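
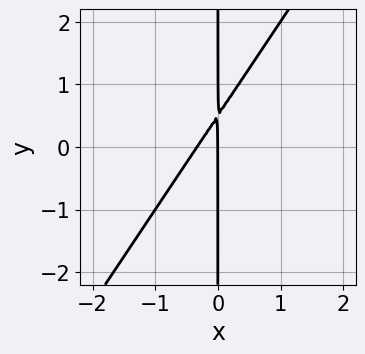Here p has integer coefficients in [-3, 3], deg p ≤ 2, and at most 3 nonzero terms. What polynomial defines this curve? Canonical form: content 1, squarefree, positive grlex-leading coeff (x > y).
3*x^2 - 2*x*y + x

First, degree: the shape is more complex than any degree-1 curve, so deg p = 2.
Then, from the visible intercepts: it meets the x-axis at x = 0 (among the integer gridlines); every point of the y-axis in the box is on the curve.
Finally, putting this together gives p.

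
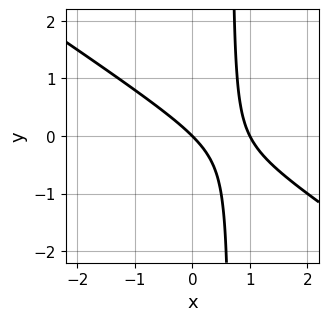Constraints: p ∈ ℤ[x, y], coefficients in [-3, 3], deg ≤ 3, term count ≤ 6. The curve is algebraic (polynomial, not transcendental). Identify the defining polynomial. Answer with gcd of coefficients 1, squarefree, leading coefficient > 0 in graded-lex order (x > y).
First, degree: the shape is more complex than any degree-1 curve, so deg p = 2.
Then, from the visible intercepts: the x-axis gridline crossings are at x ∈ {0, 1}; one y-axis crossing is at y = 0.
Finally, assembling these constraints gives the stated polynomial.

2*x^2 + 3*x*y - 2*x - 2*y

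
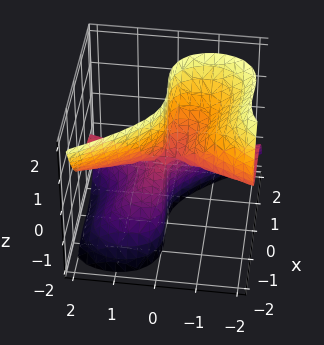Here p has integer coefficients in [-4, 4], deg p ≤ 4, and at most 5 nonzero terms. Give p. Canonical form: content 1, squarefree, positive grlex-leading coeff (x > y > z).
(a) The degree is 3 — the shape is more complex than any degree-2 surface.
(b) Observable constraints: it crosses the x-axis at the gridline x = 0; the visible y-axis segment lies entirely on the surface; every point of the z-axis in the box is on the surface.
(c) Fitting integer coefficients to these (and the overall shape) gives p.

2*x^3 - x^2*z + 2*y^2*z + 2*y*z^2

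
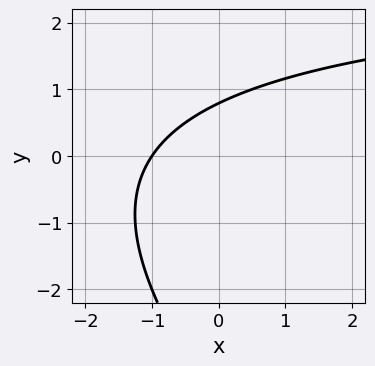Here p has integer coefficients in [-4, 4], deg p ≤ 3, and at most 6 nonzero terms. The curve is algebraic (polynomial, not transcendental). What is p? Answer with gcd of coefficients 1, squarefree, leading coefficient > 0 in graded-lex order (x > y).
(a) The degree is 2 — a generic line meets the curve in up to 2 points.
(b) Observable constraints: it meets the x-axis at x = -1 (among the integer gridlines).
(c) Matching integer coefficients to the picture gives p.

x*y + y^2 - 3*x + 3*y - 3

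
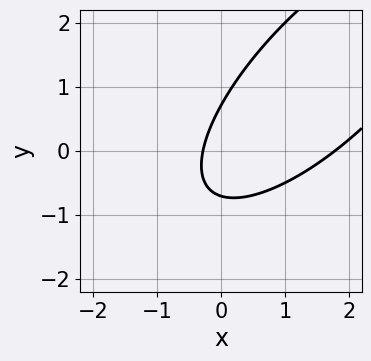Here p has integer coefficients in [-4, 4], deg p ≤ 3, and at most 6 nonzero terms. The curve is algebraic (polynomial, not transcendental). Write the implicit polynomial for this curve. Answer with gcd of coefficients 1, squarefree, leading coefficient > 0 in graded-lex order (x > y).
First, the degree is 2 — a generic line meets the curve in up to 2 points.
Finally, solving for integer coefficients yields p as stated.

2*x^2 - 3*x*y + 2*y^2 - 3*x - 1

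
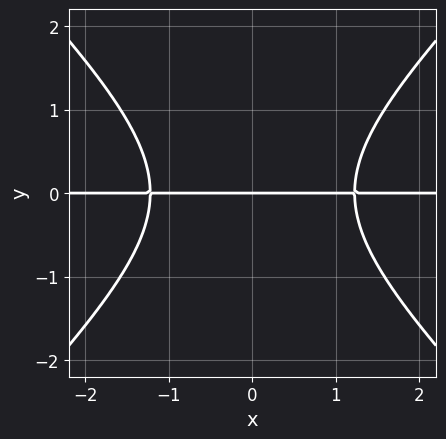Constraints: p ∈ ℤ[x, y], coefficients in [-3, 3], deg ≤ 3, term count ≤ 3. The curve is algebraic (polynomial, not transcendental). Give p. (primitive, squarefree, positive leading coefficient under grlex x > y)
2*x^2*y - 2*y^3 - 3*y

(a) The degree is 3 — the shape is more complex than any degree-2 curve.
(b) Symmetries: the x ↦ −x reflection is a symmetry, so x appears only in even powers.
(c) From the axis intercepts and sections: one y-axis crossing is at y = 0; the visible x-axis segment lies entirely on the curve.
(d) Matching integer coefficients to the picture gives p.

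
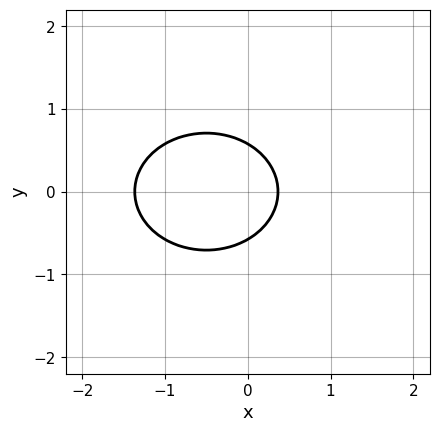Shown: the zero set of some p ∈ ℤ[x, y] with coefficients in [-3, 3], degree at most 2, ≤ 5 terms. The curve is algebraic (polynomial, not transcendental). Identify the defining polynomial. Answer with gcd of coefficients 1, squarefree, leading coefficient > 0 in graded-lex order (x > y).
2*x^2 + 3*y^2 + 2*x - 1

deg p = 2.
Symmetries: the y ↦ −y reflection is a symmetry, so y appears only in even powers.
Together with the visible shape, these determine p as stated.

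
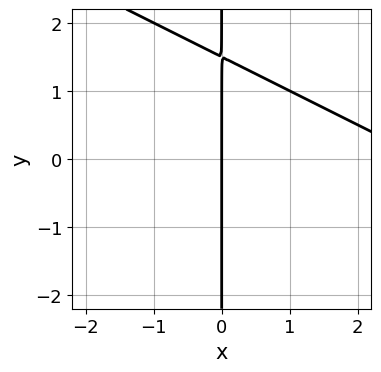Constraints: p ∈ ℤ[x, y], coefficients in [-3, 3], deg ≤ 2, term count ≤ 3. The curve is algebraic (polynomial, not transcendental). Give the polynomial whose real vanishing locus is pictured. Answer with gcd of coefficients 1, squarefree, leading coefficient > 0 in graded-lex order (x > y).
x^2 + 2*x*y - 3*x

First, degree: no degree-1 curve has this shape, so deg p = 2.
Next, reading off the gridlines: every point of the y-axis in the box is on the curve; it meets the x-axis at x = 0 (among the integer gridlines).
Finally, fitting integer coefficients to these (and the overall shape) gives p.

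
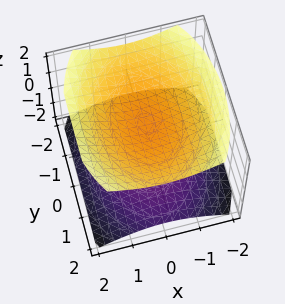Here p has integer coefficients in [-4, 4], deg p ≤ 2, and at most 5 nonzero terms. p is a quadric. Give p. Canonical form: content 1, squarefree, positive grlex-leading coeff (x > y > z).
2*x^2 + y^2 - 3*z^2 + 3

First, there are 2 components.
Next, deg p = 2.
Then, symmetries: it's symmetric under z → −z, forcing even powers of z; the x ↦ −x reflection is a symmetry, so x appears only in even powers; the y ↦ −y reflection is a symmetry, so y appears only in even powers.
Then, reading off the gridlines: no x-intercept at any integer in the box; it misses every integer gridline on the y-axis.
Finally, the integer polynomial consistent with all of this is the stated p.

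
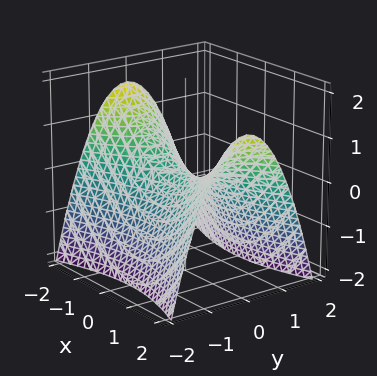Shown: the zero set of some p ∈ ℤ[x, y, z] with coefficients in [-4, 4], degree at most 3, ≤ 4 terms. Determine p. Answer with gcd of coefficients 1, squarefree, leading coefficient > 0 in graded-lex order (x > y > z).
deg p = 2. A hyperbolic paraboloid; a quadric.
Symmetries: it's symmetric under x → −x, forcing even powers of x; mirror symmetry y ↦ −y ⇒ only even powers of y.
Checking where it meets the axes: it meets the y-axis at y = 0 (among the integer gridlines); it meets the z-axis at z = 0 (among the integer gridlines).
Putting this together gives p.

x^2 - 3*y^2 - 3*z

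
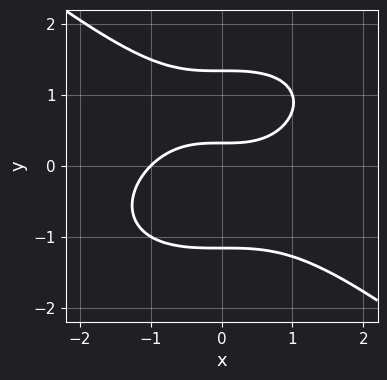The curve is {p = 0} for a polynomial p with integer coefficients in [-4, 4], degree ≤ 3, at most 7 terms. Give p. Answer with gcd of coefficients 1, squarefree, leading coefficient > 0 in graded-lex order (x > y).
Degree: no degree-2 curve has this shape, so deg p = 3.
Checking where it meets the axes: it meets the x-axis at x = -1 (among the integer gridlines).
Matching integer coefficients to the picture gives p.

x^3 + 2*y^3 - y^2 - 3*y + 1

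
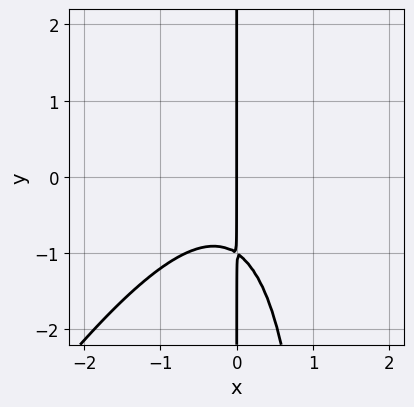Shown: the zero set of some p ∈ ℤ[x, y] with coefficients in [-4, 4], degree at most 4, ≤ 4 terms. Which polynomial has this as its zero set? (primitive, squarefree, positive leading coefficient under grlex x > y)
(a) Degree: no degree-2 curve has this shape, so deg p = 3.
(b) From the visible intercepts: the visible y-axis segment lies entirely on the curve; it meets the x-axis at x = 0 (among the integer gridlines).
(c) Solving for integer coefficients yields p as stated.

3*x^3 - 2*x^2*y + 3*x*y + 3*x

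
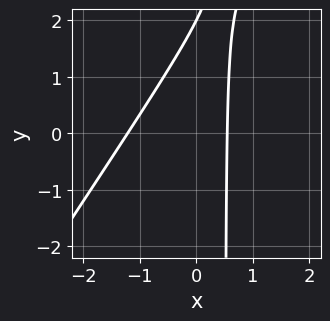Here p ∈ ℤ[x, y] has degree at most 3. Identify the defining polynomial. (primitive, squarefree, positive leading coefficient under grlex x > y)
3*x^2 - 2*x*y + 2*x + y - 2

1. The degree is 2 — the shape is more complex than any degree-1 curve.
2. From the visible intercepts: one y-axis crossing is at y = 2.
3. Solving for integer coefficients yields p as stated.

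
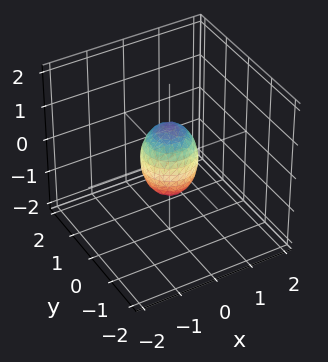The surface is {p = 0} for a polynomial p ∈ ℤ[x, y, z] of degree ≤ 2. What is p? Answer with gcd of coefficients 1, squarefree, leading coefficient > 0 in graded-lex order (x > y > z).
First, the degree is 2 — no degree-1 surface has this shape.
Then, symmetry: every cross-section ⟂ z is a circle, so x, y appear only via x² + y².
Then, reading off the gridlines: the z-axis gridline crossings are at z ∈ {-1, 1}; a circular section at z = 0 has radius between 0 and 1.
Finally, assembling these constraints gives the stated polynomial.

2*x^2 + 2*y^2 + z^2 - 1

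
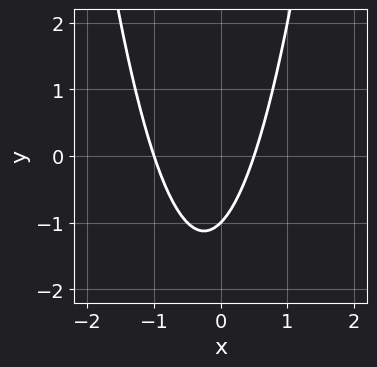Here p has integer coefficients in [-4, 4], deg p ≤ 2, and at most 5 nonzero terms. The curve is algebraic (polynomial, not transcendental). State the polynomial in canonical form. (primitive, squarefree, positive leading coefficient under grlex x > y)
deg p = 2.
Observable constraints: one y-axis crossing is at y = -1; it crosses the x-axis at the gridline x = -1.
Matching integer coefficients to the picture gives p.

2*x^2 + x - y - 1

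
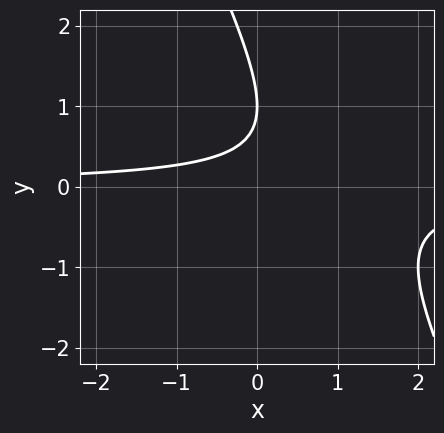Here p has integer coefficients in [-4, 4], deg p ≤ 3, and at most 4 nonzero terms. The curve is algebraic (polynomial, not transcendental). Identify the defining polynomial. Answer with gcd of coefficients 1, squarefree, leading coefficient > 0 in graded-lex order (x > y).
2*x*y + y^2 - 2*y + 1

The degree is 2 — no degree-1 curve has this shape.
Against the integer gridlines: it meets the y-axis at y = 1 (among the integer gridlines); no x-intercept at any integer in the box.
Solving for integer coefficients yields p as stated.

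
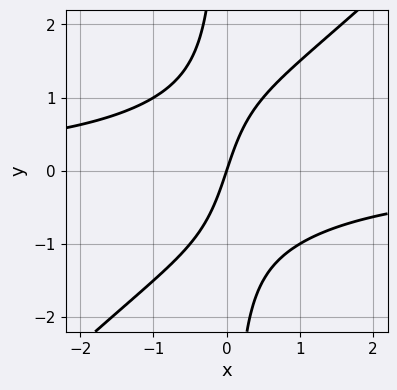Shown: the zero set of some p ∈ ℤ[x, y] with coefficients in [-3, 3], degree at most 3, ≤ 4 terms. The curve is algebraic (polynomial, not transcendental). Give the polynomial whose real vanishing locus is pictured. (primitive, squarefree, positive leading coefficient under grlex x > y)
First, degree: no degree-2 curve has this shape, so deg p = 3.
Next, checking where it meets the axes: it crosses the y-axis at the gridline y = 0; it meets the x-axis at x = 0 (among the integer gridlines).
Finally, together with the visible shape, these determine p as stated.

2*x^2*y - 2*x*y^2 + 3*x - y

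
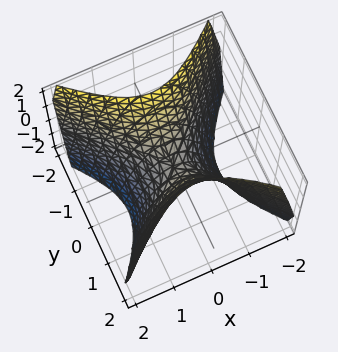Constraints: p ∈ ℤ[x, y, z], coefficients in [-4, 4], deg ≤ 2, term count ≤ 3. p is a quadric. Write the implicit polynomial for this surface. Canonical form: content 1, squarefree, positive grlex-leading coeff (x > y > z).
First, degree: a hyperbolic paraboloid; a quadric, so deg p = 2.
Next, symmetries: the y ↦ −y reflection is a symmetry, so y appears only in even powers; it's symmetric under x → −x, forcing even powers of x.
Next, from the axis intercepts and sections: it crosses the x-axis at the gridline x = 0; it crosses the z-axis at the gridline z = 0.
Finally, assembling these constraints gives the stated polynomial.

3*x^2 - 3*y^2 + 2*z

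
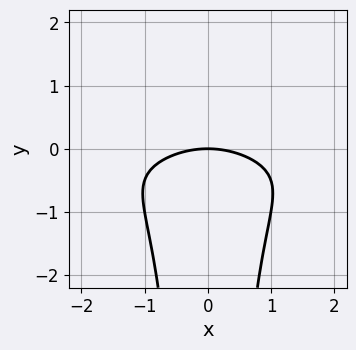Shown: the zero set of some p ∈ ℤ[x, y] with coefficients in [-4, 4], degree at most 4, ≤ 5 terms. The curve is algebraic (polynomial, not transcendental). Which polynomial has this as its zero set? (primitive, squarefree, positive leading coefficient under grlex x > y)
2*x^2*y^2 + x^2 + 3*y

(a) The degree is 4 — the shape is more complex than any degree-3 curve.
(b) Symmetries: it's symmetric under x → −x, forcing even powers of x.
(c) Observable constraints: one x-axis crossing is at x = 0; it crosses the y-axis at the gridline y = 0.
(d) Assembling these constraints gives the stated polynomial.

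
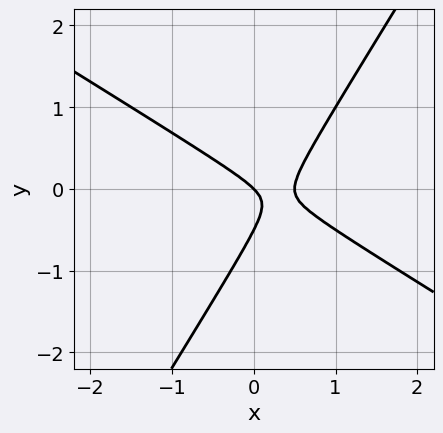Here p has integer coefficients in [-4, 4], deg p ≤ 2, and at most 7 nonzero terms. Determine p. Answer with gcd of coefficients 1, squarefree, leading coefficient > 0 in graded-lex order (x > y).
2*x^2 + 2*x*y - 2*y^2 - x - y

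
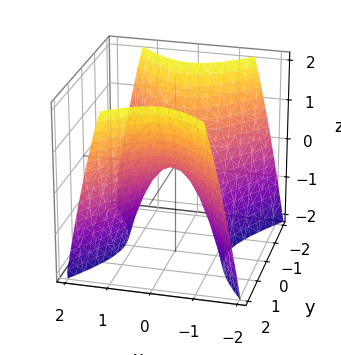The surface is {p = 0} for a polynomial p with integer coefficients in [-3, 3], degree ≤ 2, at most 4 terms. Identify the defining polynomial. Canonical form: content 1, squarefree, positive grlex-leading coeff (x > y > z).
3*x^2 - 2*y^2 + 2*z

Degree: a saddle surface; a quadric, so deg p = 2.
Symmetries: it's symmetric under y → −y, forcing even powers of y; the x ↦ −x reflection is a symmetry, so x appears only in even powers.
Against the integer gridlines: it crosses the y-axis at the gridline y = 0; it crosses the x-axis at the gridline x = 0; it crosses the z-axis at the gridline z = 0.
Matching integer coefficients to the picture gives p.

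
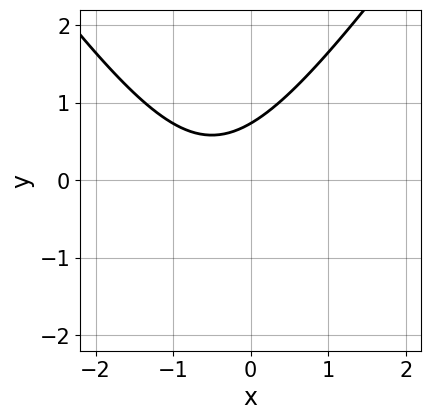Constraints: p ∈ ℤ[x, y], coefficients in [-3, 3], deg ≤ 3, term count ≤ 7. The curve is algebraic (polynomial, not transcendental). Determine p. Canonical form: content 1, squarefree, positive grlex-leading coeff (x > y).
deg p = 2. No degree-1 curve has this shape.
From the axis intercepts and sections: no x-intercept at any integer in the box.
Solving for integer coefficients yields p as stated.

2*x^2 - y^2 + 2*x - 2*y + 2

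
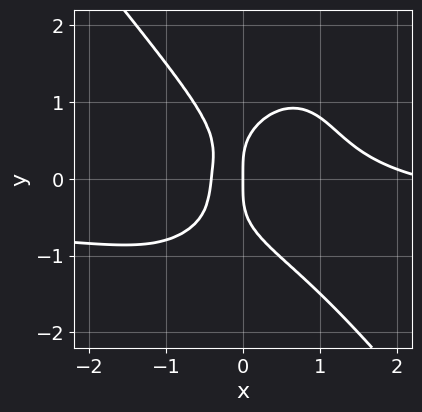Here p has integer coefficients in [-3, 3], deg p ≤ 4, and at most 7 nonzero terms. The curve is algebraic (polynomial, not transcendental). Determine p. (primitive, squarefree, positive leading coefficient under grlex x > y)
2*x^3*y + y^4 + x^3 - 2*x^2 - x

(a) The degree is 4 — a generic line meets the curve in up to 4 points.
(b) From the axis intercepts and sections: one y-axis crossing is at y = 0; it crosses the x-axis at the gridline x = 0.
(c) Fitting integer coefficients to these (and the overall shape) gives p.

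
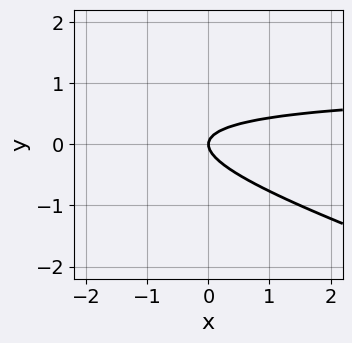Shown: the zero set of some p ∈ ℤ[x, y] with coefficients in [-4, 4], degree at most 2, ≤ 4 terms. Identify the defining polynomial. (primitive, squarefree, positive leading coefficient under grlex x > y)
First, deg p = 2. A generic line meets the curve in up to 2 points.
Next, reading off the gridlines: one y-axis crossing is at y = 0; it meets the x-axis at x = 0 (among the integer gridlines).
Finally, the integer polynomial consistent with all of this is the stated p.

x*y + 3*y^2 - x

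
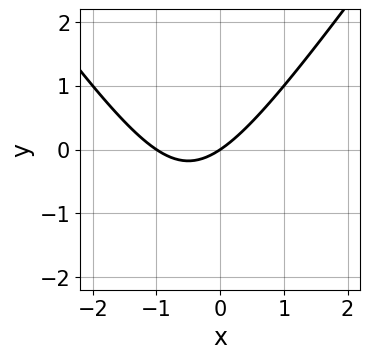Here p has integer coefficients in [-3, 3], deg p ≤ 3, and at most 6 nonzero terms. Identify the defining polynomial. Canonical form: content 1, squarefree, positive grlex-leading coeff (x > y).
1. The degree is 2 — a generic line meets the curve in up to 2 points.
2. Against the integer gridlines: among the integer gridlines, it crosses the x-axis at x ∈ {-1, 0}; one y-axis crossing is at y = 0.
3. Together with the visible shape, these determine p as stated.

2*x^2 - y^2 + 2*x - 3*y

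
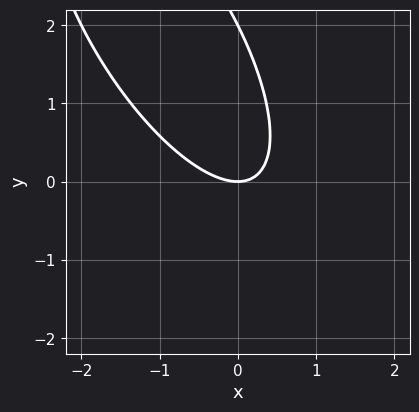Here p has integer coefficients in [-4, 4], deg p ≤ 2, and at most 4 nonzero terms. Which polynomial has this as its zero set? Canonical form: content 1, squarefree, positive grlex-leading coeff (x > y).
2*x^2 + 2*x*y + y^2 - 2*y

First, degree: no degree-1 curve has this shape, so deg p = 2.
Next, against the integer gridlines: among the integer gridlines, it crosses the y-axis at y ∈ {0, 2}; one x-axis crossing is at x = 0.
Finally, solving for integer coefficients yields p as stated.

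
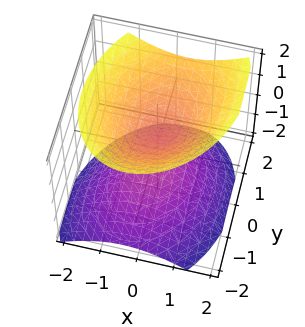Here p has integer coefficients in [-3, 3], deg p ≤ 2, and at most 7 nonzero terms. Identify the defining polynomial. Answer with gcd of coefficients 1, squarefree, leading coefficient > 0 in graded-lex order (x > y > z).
3*x^2 - x*y + 2*y^2 - y*z - 3*z^2 + 1

(a) There are 2 components.
(b) deg p = 2.
(c) Observable constraints: no x-intercept at any integer in the box; it misses every integer gridline on the y-axis.
(d) Solving for integer coefficients yields p as stated.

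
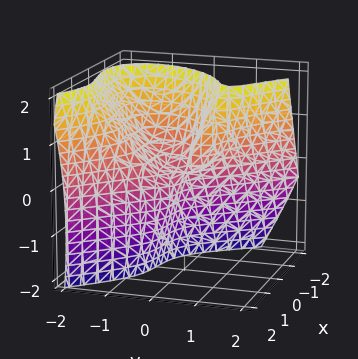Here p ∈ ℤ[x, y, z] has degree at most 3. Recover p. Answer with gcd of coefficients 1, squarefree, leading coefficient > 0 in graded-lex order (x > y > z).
2*x^3 + x*y*z + 2*y^3 - 3*y*z + z^2

First, the degree is 3 — a generic line meets the surface in up to 3 points.
Then, from the axis intercepts and sections: it meets the x-axis at x = 0 (among the integer gridlines); one y-axis crossing is at y = 0.
Finally, the integer polynomial consistent with all of this is the stated p.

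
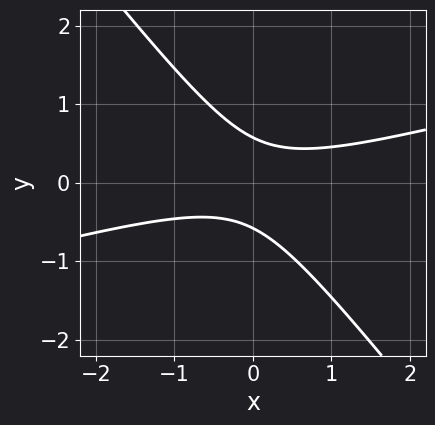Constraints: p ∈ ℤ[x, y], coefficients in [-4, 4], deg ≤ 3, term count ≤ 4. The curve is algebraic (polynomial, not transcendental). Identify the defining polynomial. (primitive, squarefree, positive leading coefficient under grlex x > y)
x^2 - 3*x*y - 3*y^2 + 1

The degree is 2 — the shape is more complex than any degree-1 curve.
Checking where it meets the axes: no x-intercept at any integer in the box.
Solving for integer coefficients yields p as stated.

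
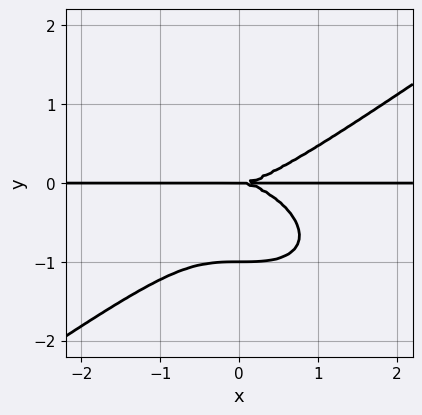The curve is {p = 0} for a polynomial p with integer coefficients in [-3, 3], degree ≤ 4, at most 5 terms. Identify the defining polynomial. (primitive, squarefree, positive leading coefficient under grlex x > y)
x^3*y - 3*y^4 - 3*y^3

deg p = 4. No degree-3 curve has this shape.
Checking where it meets the axes: among the integer gridlines, it crosses the y-axis at y ∈ {-1, 0}; every point of the x-axis in the box is on the curve.
Together with the visible shape, these determine p as stated.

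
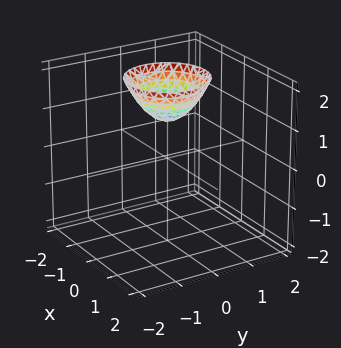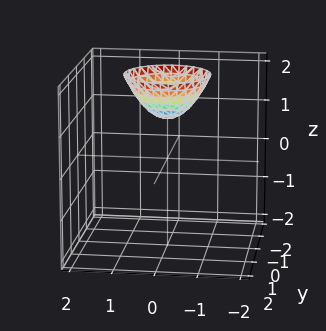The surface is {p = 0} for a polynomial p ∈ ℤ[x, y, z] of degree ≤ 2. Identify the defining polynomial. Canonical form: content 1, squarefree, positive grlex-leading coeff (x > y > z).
deg p = 2. A generic line meets the surface in up to 2 points.
By symmetry, every cross-section ⟂ z is a circle, so x, y appear only via x² + y².
Checking where it meets the axes: the surface avoids every integer y-axis point in the box; it crosses the z-axis at the gridline z = 1; a circular section at z = 2 has radius exactly 1; no x-intercept at any integer in the box.
Assembling these constraints gives the stated polynomial.

x^2 + y^2 - z + 1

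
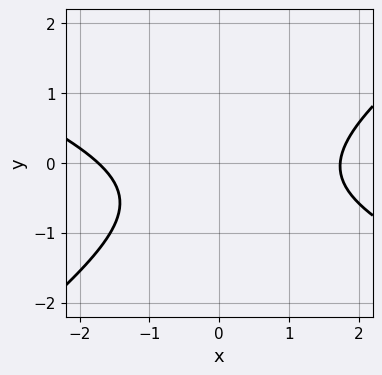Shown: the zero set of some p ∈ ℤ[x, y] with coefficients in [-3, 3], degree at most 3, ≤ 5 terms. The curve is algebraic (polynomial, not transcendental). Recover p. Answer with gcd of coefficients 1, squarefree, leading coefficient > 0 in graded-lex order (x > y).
x^2 + x*y - 3*y^2 - 2*y - 3

1. Degree: a generic line meets the curve in up to 2 points, so deg p = 2.
2. Observable constraints: the curve avoids every integer y-axis point in the box.
3. These observations pin down the coefficients.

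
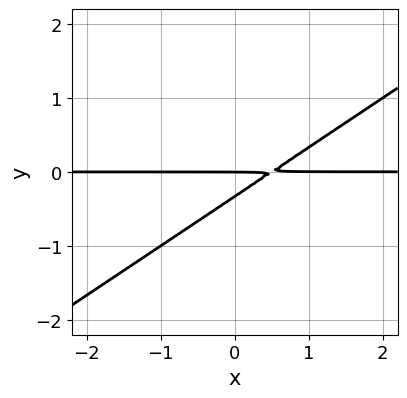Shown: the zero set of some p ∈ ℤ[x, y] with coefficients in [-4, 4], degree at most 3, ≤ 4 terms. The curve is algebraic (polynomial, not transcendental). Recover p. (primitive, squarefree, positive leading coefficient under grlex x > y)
1. The degree is 2 — no degree-1 curve has this shape.
2. From the axis intercepts and sections: it crosses the y-axis at the gridline y = 0; the visible x-axis segment lies entirely on the curve.
3. Fitting integer coefficients to these (and the overall shape) gives p.

2*x*y - 3*y^2 - y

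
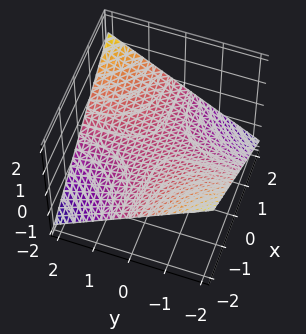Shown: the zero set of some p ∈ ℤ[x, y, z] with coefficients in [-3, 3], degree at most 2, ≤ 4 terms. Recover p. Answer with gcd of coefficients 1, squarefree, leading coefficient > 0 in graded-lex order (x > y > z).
1. deg p = 2. A saddle surface; a quadric.
2. From the axis intercepts and sections: it meets the z-axis at z = 0 (among the integer gridlines); every point of the y-axis in the box is on the surface.
3. Fitting integer coefficients to these (and the overall shape) gives p. Check: (2, 0, 0) on the x-axis lies on the surface, and p(2, 0, 0) = 0. ✓

x*y - 3*z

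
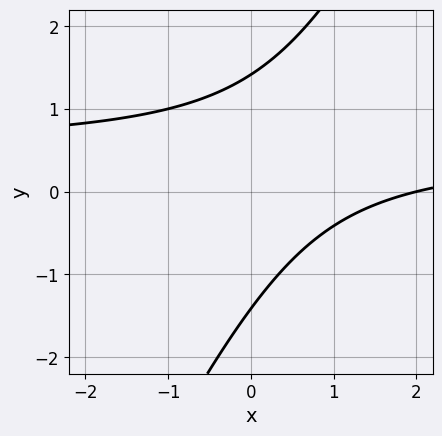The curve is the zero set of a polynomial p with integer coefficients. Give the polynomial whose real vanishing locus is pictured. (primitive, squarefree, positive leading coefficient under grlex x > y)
2*x*y - y^2 - x + 2

(a) Degree: no degree-1 curve has this shape, so deg p = 2.
(b) Checking where it meets the axes: it meets the x-axis at x = 2 (among the integer gridlines).
(c) These observations pin down the coefficients.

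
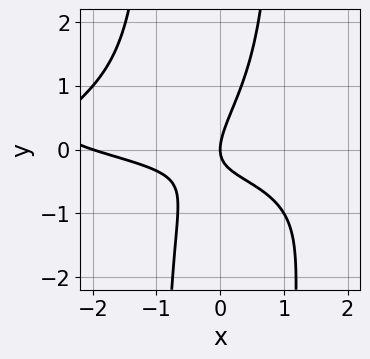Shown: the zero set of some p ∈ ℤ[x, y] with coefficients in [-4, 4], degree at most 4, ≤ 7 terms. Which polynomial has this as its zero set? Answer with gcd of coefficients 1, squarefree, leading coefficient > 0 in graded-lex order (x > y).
2*x^2*y^2 + x^2 + 3*x*y - 2*y^2 + 2*x

1. Degree: no degree-3 curve has this shape, so deg p = 4.
2. Against the integer gridlines: one y-axis crossing is at y = 0; the x-axis gridline crossings are at x ∈ {-2, 0}.
3. Solving for integer coefficients yields p as stated.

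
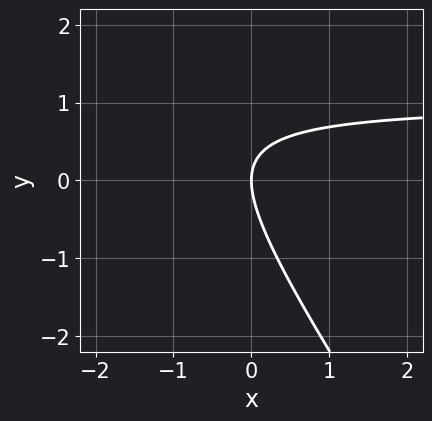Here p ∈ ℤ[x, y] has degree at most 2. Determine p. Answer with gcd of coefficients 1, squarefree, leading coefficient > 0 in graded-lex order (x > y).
3*x*y + 2*y^2 - 3*x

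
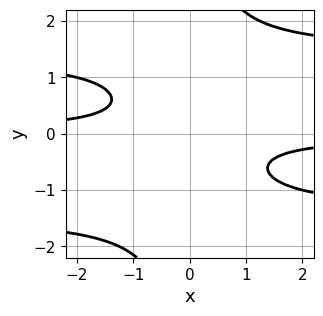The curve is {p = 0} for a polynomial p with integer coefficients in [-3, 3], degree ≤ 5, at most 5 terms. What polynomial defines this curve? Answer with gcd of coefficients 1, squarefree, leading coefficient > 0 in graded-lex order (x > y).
x*y^3 - 2*x*y - y^2 - 1

1. deg p = 4. The shape is more complex than any degree-3 curve.
2. From the visible intercepts: it misses every integer gridline on the x-axis; it misses every integer gridline on the y-axis.
3. Solving for integer coefficients yields p as stated.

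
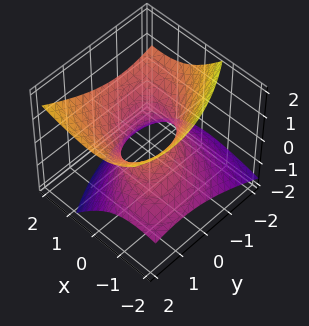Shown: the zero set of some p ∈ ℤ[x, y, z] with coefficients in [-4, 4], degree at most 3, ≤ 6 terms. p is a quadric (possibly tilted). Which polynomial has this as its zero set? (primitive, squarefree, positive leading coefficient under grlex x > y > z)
x^2 + x*y - 2*x*z + y^2 - 2*z^2 - 1

1. Degree: no degree-1 surface has this shape, so deg p = 2.
2. From the visible intercepts: the x-axis gridline crossings are at x ∈ {-1, 1}; no z-intercept at any integer in the box.
3. Putting this together gives p.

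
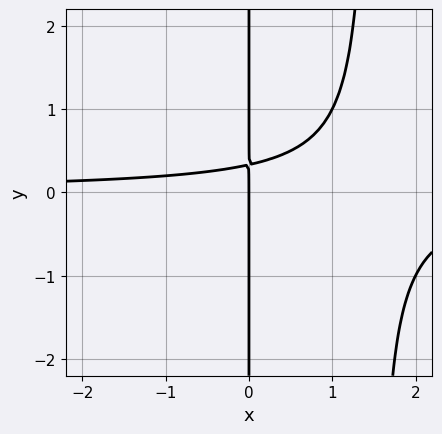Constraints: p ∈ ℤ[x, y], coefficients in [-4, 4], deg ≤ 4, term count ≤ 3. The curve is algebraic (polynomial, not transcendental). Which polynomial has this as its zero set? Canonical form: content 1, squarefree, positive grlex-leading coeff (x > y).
2*x^2*y - 3*x*y + x

(a) The degree is 3 — no degree-2 curve has this shape.
(b) From the axis intercepts and sections: it meets the x-axis at x = 0 (among the integer gridlines); the visible y-axis segment lies entirely on the curve.
(c) Matching integer coefficients to the picture gives p.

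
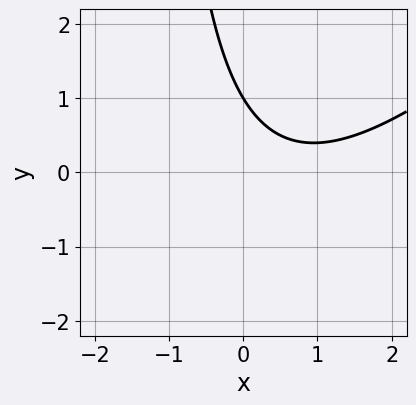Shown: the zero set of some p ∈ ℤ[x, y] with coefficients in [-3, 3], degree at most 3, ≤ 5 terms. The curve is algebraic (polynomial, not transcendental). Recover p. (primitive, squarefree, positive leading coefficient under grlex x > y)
The degree is 2 — a generic line meets the curve in up to 2 points.
Reading off the gridlines: the curve avoids every integer x-axis point in the box; it meets the y-axis at y = 1 (among the integer gridlines).
These observations pin down the coefficients.

2*x^2 - 2*x*y - 3*x - 3*y + 3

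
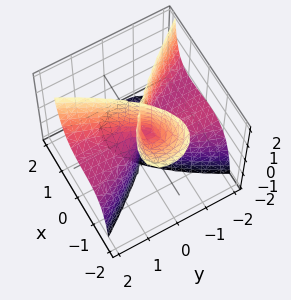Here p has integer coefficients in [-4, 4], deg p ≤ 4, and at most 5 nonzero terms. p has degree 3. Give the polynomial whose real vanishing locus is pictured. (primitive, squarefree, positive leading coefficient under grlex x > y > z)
deg p = 3.
Observable constraints: one x-axis crossing is at x = 0; every point of the z-axis in the box is on the surface; the visible y-axis segment lies entirely on the surface.
These observations pin down the coefficients.

3*x^3 + x^2*y + 3*x^2*z - 3*y^2*z + x*y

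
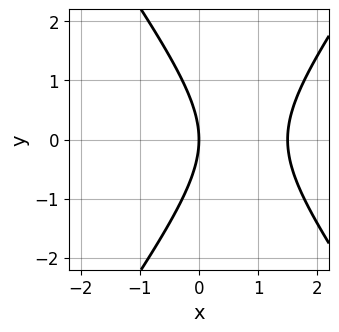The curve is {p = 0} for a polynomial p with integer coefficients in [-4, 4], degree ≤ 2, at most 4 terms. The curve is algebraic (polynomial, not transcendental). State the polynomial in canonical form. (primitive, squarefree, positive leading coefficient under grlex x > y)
1. The degree is 2 — no degree-1 curve has this shape.
2. Symmetries: it's symmetric under y → −y, forcing even powers of y.
3. Against the integer gridlines: it meets the x-axis at x = 0 (among the integer gridlines); it meets the y-axis at y = 0 (among the integer gridlines).
4. Putting this together gives p.

2*x^2 - y^2 - 3*x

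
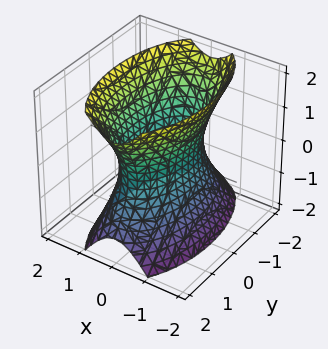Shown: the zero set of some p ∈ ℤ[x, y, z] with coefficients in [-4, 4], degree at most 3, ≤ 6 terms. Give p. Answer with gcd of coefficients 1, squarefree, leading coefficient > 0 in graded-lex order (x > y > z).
(a) deg p = 2.
(b) Symmetries: mirror symmetry y ↦ −y ⇒ only even powers of y; mirror symmetry x ↦ −x ⇒ only even powers of x; the z ↦ −z reflection is a symmetry, so z appears only in even powers.
(c) Against the integer gridlines: the surface avoids every integer z-axis point in the box.
(d) Together with the visible shape, these determine p as stated.

3*x^2 + y^2 - z^2 - 2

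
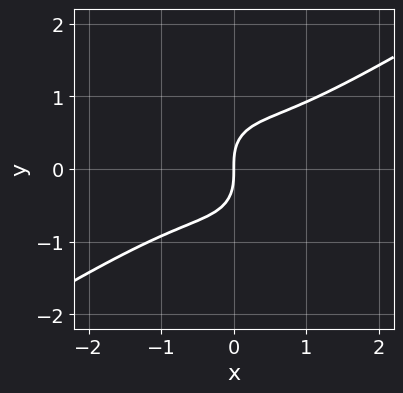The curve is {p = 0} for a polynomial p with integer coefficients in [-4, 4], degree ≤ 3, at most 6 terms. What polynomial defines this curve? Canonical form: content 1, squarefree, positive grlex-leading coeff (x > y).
3*x^3 - 3*x^2*y - x*y^2 - 3*y^3 + 3*x

deg p = 3. No degree-2 curve has this shape.
Checking where it meets the axes: one x-axis crossing is at x = 0; it crosses the y-axis at the gridline y = 0.
Assembling these constraints gives the stated polynomial.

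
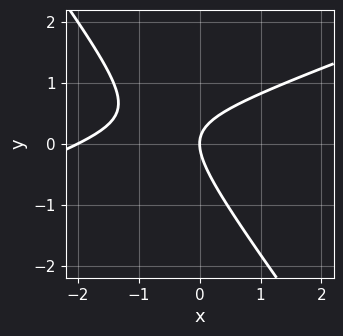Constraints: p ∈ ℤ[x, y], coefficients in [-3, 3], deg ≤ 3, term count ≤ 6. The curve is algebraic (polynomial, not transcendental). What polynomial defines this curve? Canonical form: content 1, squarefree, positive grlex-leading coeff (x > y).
x^2 - 2*x*y - 2*y^2 + 2*x

First, degree: no degree-1 curve has this shape, so deg p = 2.
Next, from the axis intercepts and sections: it crosses the y-axis at the gridline y = 0; the x-axis gridline crossings are at x ∈ {-2, 0}.
Finally, assembling these constraints gives the stated polynomial.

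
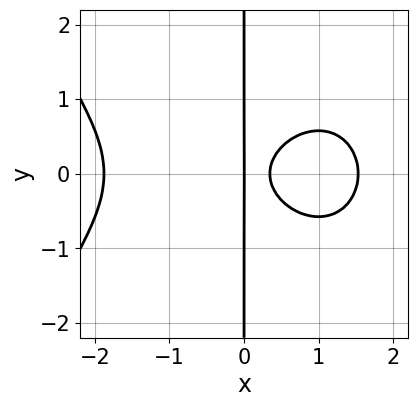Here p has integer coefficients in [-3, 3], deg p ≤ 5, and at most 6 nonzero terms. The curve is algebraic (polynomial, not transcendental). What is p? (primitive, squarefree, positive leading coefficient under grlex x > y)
Degree: no degree-3 curve has this shape, so deg p = 4.
Symmetries: the y ↦ −y reflection is a symmetry, so y appears only in even powers.
Against the integer gridlines: it meets the x-axis at x = 0 (among the integer gridlines); the visible y-axis segment lies entirely on the curve.
Together with the visible shape, these determine p as stated.

x^4 + 3*x*y^2 - 3*x^2 + x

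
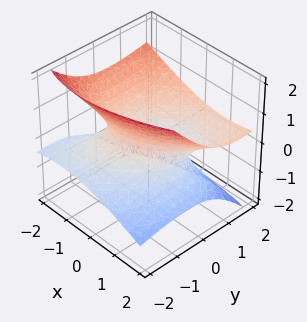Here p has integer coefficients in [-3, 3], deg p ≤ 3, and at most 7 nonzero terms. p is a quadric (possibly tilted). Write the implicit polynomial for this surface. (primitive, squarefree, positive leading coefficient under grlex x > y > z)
1. Degree: the shape is more complex than any degree-1 surface, so deg p = 2.
2. From the visible intercepts: no z-intercept at any integer in the box; among the integer gridlines, it crosses the x-axis at x ∈ {-1, 1}; among the integer gridlines, it crosses the y-axis at y ∈ {-1, 1}.
3. Assembling these constraints gives the stated polynomial.

x^2 - x*y + y^2 - 3*y*z - 3*z^2 - 1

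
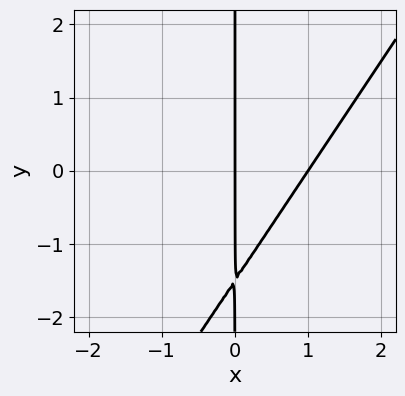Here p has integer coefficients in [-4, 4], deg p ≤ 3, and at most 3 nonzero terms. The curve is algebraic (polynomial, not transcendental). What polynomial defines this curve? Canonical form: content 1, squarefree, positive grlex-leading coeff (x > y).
3*x^2 - 2*x*y - 3*x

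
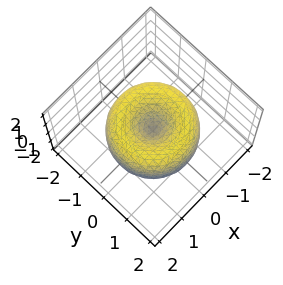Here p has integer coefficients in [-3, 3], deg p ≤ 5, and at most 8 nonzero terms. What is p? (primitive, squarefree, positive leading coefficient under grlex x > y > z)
1. Degree: the shape is more complex than any degree-3 surface, so deg p = 4.
2. Symmetries: every cross-section ⟂ z is a circle, so x, y appear only via x² + y².
3. From the visible intercepts: a circular section at z = 0 has radius between 1 and 2; it meets the z-axis at z = 0 (among the integer gridlines).
4. These observations pin down the coefficients.

x^4 + 2*x^2*y^2 + y^4 - 2*x^2 - 2*y^2 + z^2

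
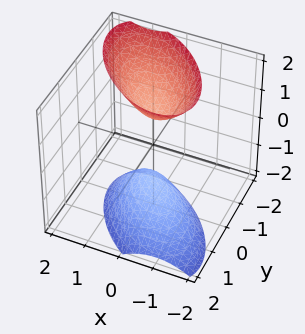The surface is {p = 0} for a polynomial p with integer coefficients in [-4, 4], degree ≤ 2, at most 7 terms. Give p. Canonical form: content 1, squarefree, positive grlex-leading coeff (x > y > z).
2*x^2 + 2*x*y + 2*y^2 + y*z - z^2 + 1

The picture has 2 separate pieces.
Degree: a generic line meets the surface in up to 2 points, so deg p = 2.
From the visible intercepts: the surface avoids every integer x-axis point in the box; the surface avoids every integer y-axis point in the box; among the integer gridlines, it crosses the z-axis at z ∈ {-1, 1}.
Matching integer coefficients to the picture gives p.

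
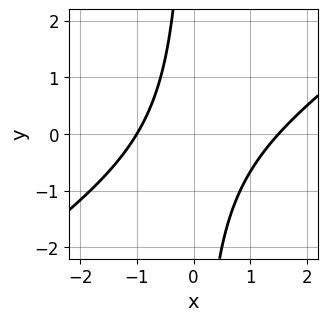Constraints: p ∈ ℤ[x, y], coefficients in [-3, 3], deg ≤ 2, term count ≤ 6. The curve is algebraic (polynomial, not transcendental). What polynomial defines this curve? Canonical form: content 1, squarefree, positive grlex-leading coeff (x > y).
2*x^2 - 3*x*y - x - 3

First, deg p = 2. No degree-1 curve has this shape.
Next, from the visible intercepts: it misses every integer gridline on the y-axis; one x-axis crossing is at x = -1.
Finally, fitting integer coefficients to these (and the overall shape) gives p.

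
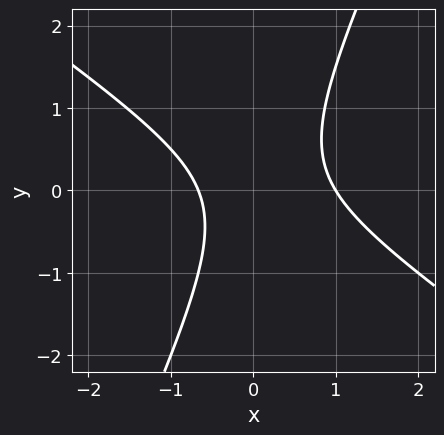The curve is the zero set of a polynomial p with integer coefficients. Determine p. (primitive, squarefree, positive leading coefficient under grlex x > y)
3*x^2 + 3*x*y - 2*y^2 - x - 2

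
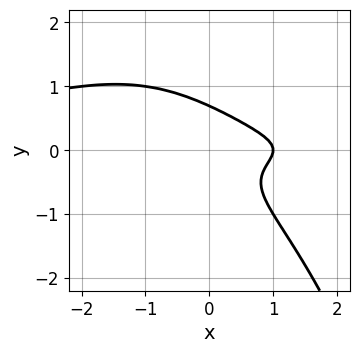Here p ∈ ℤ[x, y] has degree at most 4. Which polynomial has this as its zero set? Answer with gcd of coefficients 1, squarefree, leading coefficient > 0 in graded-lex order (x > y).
x^2*y^2 + 2*x*y^2 + 3*y^3 + x - 1

The degree is 4 — the shape is more complex than any degree-3 curve.
Observable constraints: it meets the x-axis at x = 1 (among the integer gridlines).
Fitting integer coefficients to these (and the overall shape) gives p.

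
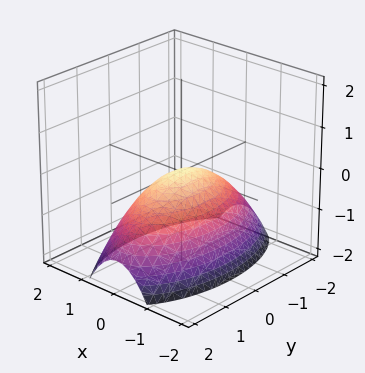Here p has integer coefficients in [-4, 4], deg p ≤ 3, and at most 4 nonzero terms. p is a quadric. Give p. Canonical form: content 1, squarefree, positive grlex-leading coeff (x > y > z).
3*x^2 + y^2 + 3*z

First, the degree is 2 — a paraboloid; a quadric.
Then, symmetries: it's symmetric under y → −y, forcing even powers of y; it's symmetric under x → −x, forcing even powers of x.
Next, against the integer gridlines: one x-axis crossing is at x = 0; one y-axis crossing is at y = 0; it meets the z-axis at z = 0 (among the integer gridlines).
Finally, putting this together gives p.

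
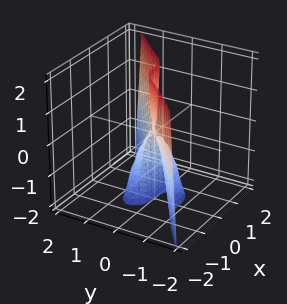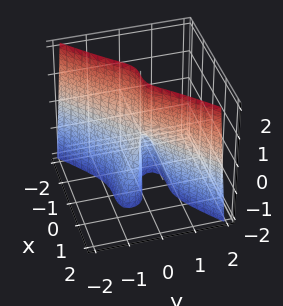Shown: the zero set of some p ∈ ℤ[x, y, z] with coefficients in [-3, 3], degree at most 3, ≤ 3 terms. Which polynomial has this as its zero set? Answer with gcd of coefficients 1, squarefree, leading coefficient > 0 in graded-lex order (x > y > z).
(a) deg p = 3. No degree-2 surface has this shape.
(b) From the visible intercepts: one x-axis crossing is at x = 0; it crosses the y-axis at the gridline y = 0.
(c) Solving for integer coefficients yields p as stated. Check: (0, 0, -1) on the z-axis lies on the surface, and p(0, 0, -1) = 0. ✓

2*x^3 - 3*y^3 - y*z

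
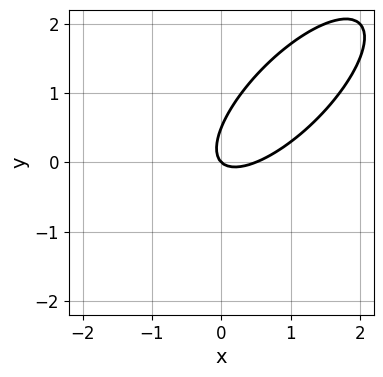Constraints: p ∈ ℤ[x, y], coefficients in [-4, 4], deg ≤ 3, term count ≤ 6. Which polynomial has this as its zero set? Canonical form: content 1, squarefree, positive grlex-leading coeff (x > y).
(a) Degree: no degree-1 curve has this shape, so deg p = 2.
(b) Reading off the gridlines: one y-axis crossing is at y = 0; it crosses the x-axis at the gridline x = 0.
(c) The integer polynomial consistent with all of this is the stated p.

2*x^2 - 3*x*y + 2*y^2 - x - y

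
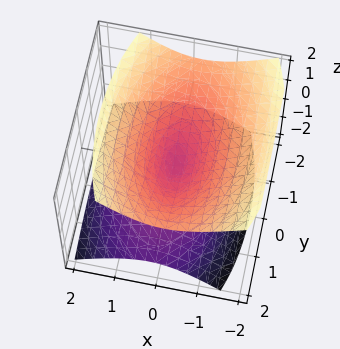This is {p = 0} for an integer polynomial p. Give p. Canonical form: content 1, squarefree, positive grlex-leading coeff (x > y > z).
3*x^2 + x*z + y^2 - 3*z^2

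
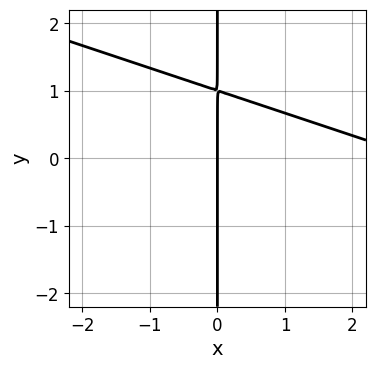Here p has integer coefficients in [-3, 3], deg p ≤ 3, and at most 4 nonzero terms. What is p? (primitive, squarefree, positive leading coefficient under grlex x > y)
First, deg p = 2. No degree-1 curve has this shape.
Then, observable constraints: the visible y-axis segment lies entirely on the curve; it crosses the x-axis at the gridline x = 0.
Finally, the integer polynomial consistent with all of this is the stated p.

x^2 + 3*x*y - 3*x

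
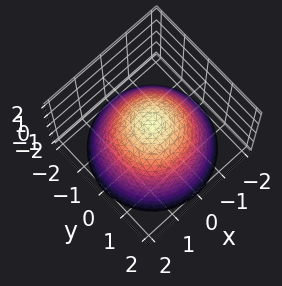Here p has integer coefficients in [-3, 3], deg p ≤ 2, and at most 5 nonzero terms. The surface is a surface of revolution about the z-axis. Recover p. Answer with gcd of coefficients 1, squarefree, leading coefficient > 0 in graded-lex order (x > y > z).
2*x^2 + 2*y^2 + 3*z - 2

1. deg p = 2. A generic line meets the surface in up to 2 points.
2. Symmetry: the z-axis is an axis of rotation, so x and y enter only as x² + y².
3. From the axis intercepts and sections: the x-axis gridline crossings are at x ∈ {-1, 1}; a circular section at z = -1 has radius between 1 and 2.
4. The integer polynomial consistent with all of this is the stated p. Check: (0, 1, 0) on the y-axis lies on the surface, and p(0, 1, 0) = 0. ✓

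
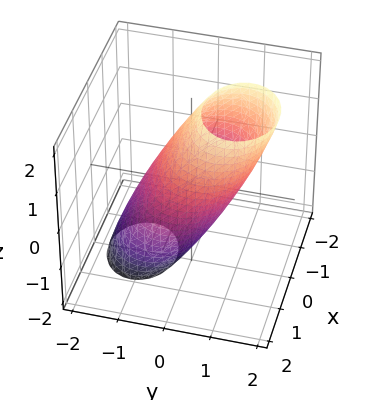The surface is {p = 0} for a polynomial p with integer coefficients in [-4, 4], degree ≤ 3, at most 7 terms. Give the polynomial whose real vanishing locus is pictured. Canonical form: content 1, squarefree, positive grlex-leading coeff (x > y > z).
First, the degree is 2 — a generic line meets the surface in up to 2 points.
Then, from the visible intercepts: the y-axis gridline crossings are at y ∈ {-1, 1}.
Finally, together with the visible shape, these determine p as stated.

2*x^2 + 3*y^2 - 3*y*z + z^2 - 3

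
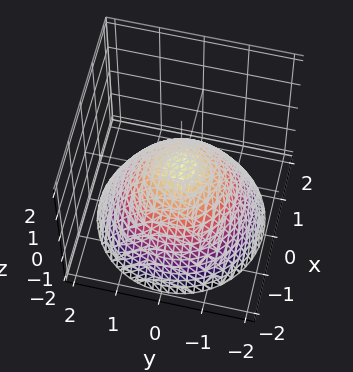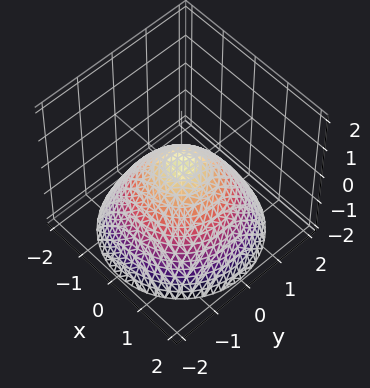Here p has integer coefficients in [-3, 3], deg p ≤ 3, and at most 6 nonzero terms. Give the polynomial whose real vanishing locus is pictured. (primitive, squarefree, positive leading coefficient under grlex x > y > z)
2*x^2 + 2*y^2 + 3*z - 1

The degree is 2 — the shape is more complex than any degree-1 surface.
By symmetry, every cross-section ⟂ z is a circle, so x, y appear only via x² + y².
From the visible intercepts: a circular section at z = -2 has radius between 1 and 2.
Putting this together gives p.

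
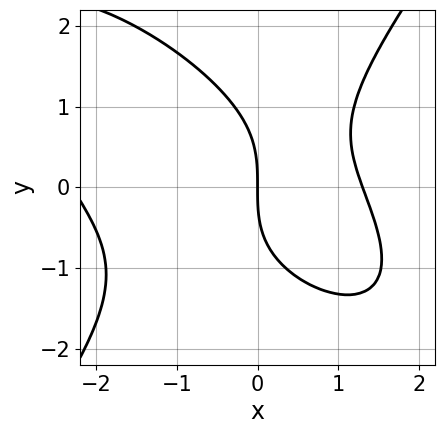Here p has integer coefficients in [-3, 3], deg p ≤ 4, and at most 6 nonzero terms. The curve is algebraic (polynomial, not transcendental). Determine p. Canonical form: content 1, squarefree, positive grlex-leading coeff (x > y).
1. deg p = 3. No degree-2 curve has this shape.
2. Observable constraints: it meets the y-axis at y = 0 (among the integer gridlines); it meets the x-axis at x = 0 (among the integer gridlines).
3. Together with the visible shape, these determine p as stated.

x^3 + x^2*y - y^3 + x^2 - 3*x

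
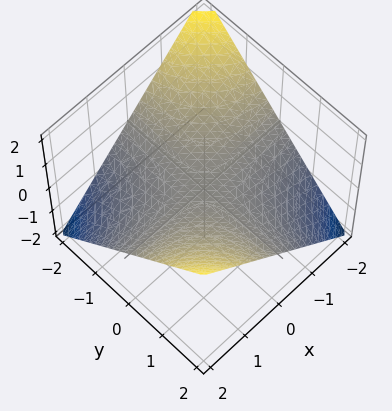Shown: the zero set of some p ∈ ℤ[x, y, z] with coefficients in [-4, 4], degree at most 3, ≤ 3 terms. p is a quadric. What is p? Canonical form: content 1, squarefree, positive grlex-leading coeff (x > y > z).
First, deg p = 2. A hyperbolic paraboloid; a quadric.
Then, against the integer gridlines: it crosses the z-axis at the gridline z = 0; the visible x-axis segment lies entirely on the surface; the visible y-axis segment lies entirely on the surface.
Finally, assembling these constraints gives the stated polynomial.

x*y - 2*z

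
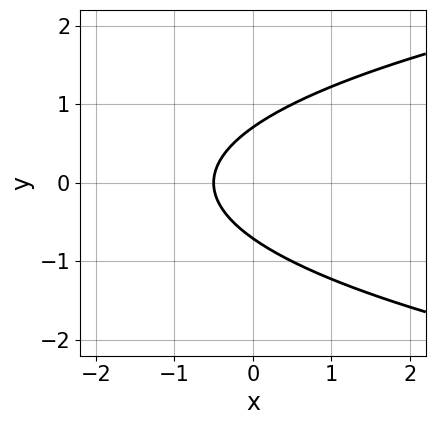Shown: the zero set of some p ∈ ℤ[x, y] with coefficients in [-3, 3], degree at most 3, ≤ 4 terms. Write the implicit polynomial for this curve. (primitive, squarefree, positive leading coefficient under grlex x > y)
First, deg p = 2.
Then, symmetries: the y ↦ −y reflection is a symmetry, so y appears only in even powers.
Finally, together with the visible shape, these determine p as stated.

2*y^2 - 2*x - 1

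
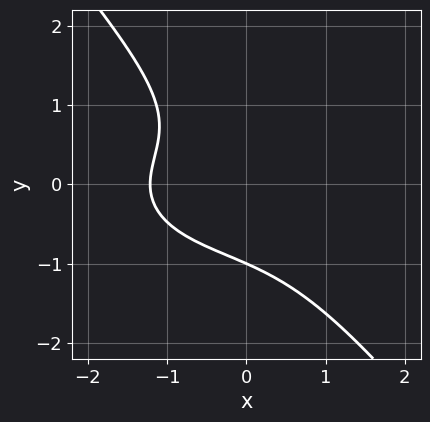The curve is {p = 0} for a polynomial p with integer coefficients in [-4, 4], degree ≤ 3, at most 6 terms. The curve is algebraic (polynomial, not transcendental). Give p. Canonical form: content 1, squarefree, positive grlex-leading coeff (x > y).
deg p = 3. No degree-2 curve has this shape.
Against the integer gridlines: it crosses the y-axis at the gridline y = -1.
Fitting integer coefficients to these (and the overall shape) gives p.

x^3 + 3*x*y^2 + 3*y^3 + x + 3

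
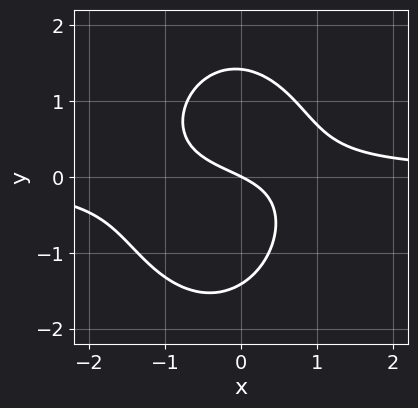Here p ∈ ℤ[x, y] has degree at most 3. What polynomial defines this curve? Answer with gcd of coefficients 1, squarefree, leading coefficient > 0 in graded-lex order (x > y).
2*x^2*y + y^3 + x*y - x - 2*y

First, degree: the shape is more complex than any degree-2 curve, so deg p = 3.
Then, from the axis intercepts and sections: it crosses the y-axis at the gridline y = 0; it meets the x-axis at x = 0 (among the integer gridlines).
Finally, these observations pin down the coefficients.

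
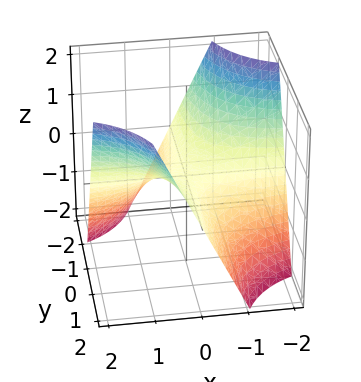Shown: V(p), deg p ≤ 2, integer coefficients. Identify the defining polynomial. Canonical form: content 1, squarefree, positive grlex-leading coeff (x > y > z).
deg p = 2. A hyperbolic paraboloid; a quadric.
Reading off the gridlines: every point of the x-axis in the box is on the surface; the visible y-axis segment lies entirely on the surface; one z-axis crossing is at z = 0.
Putting this together gives p.

x*y - z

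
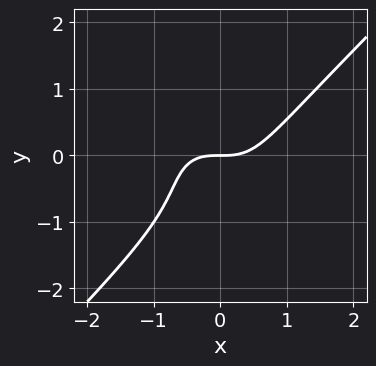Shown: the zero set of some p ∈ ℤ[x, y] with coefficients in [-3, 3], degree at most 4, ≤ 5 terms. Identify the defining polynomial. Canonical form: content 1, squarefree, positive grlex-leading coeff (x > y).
x^3 - y^3 - y^2 - y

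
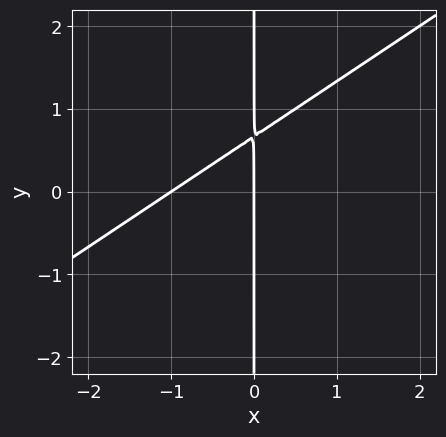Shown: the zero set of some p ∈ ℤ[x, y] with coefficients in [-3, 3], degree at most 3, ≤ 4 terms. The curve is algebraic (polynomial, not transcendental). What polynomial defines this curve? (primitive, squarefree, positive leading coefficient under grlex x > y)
2*x^2 - 3*x*y + 2*x

(a) Degree: a generic line meets the curve in up to 2 points, so deg p = 2.
(b) Observable constraints: every point of the y-axis in the box is on the curve; among the integer gridlines, it crosses the x-axis at x ∈ {-1, 0}.
(c) Putting this together gives p.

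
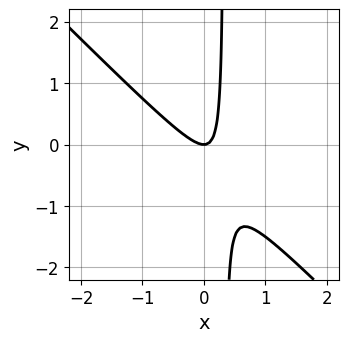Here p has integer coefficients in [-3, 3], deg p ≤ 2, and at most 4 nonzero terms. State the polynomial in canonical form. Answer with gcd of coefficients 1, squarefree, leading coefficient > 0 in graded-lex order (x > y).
First, the degree is 2 — the shape is more complex than any degree-1 curve.
Next, from the axis intercepts and sections: one x-axis crossing is at x = 0; one y-axis crossing is at y = 0.
Finally, the integer polynomial consistent with all of this is the stated p.

3*x^2 + 3*x*y - y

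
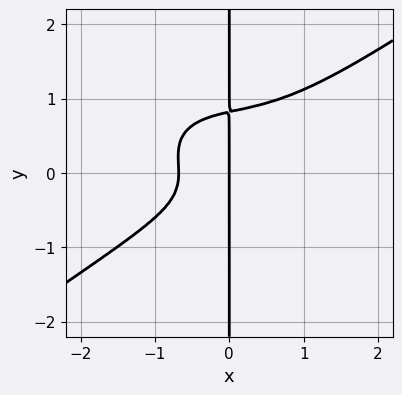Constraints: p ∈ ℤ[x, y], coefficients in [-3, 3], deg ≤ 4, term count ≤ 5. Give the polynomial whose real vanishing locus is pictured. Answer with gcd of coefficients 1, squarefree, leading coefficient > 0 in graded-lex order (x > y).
x^4 - 3*x*y^3 + x*y^2 + x^2 + x

Degree: the shape is more complex than any degree-3 curve, so deg p = 4.
From the axis intercepts and sections: the visible y-axis segment lies entirely on the curve; it crosses the x-axis at the gridline x = 0.
These observations pin down the coefficients.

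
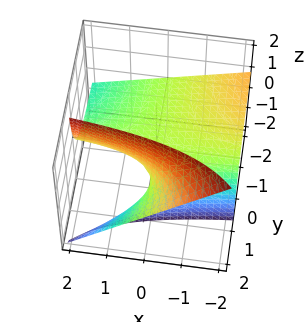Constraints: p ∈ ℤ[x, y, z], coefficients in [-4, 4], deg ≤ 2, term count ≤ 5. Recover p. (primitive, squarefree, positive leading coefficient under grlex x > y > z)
deg p = 2.
Against the integer gridlines: the visible y-axis segment lies entirely on the surface; it meets the z-axis at z = 0 (among the integer gridlines); every point of the x-axis in the box is on the surface.
These observations pin down the coefficients.

x*y + 2*y*z - 2*z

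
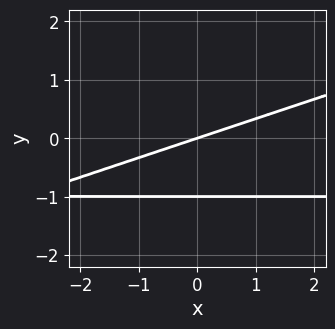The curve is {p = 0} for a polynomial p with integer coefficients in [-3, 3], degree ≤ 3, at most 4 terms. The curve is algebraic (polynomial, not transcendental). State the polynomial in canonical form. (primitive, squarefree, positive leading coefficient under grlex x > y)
x*y - 3*y^2 + x - 3*y

1. The degree is 2 — the shape is more complex than any degree-1 curve.
2. Against the integer gridlines: one x-axis crossing is at x = 0; the y-axis gridline crossings are at y ∈ {-1, 0}.
3. The integer polynomial consistent with all of this is the stated p.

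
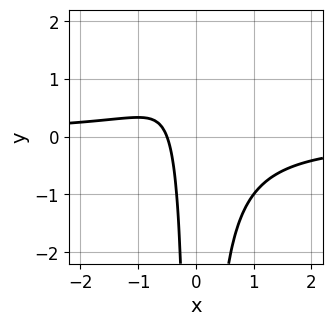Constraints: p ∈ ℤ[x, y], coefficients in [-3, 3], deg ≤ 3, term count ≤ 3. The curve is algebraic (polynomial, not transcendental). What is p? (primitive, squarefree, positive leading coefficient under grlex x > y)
(a) deg p = 3. The shape is more complex than any degree-2 curve.
(b) From the axis intercepts and sections: no y-intercept at any integer in the box.
(c) Solving for integer coefficients yields p as stated.

3*x^2*y + 2*x + 1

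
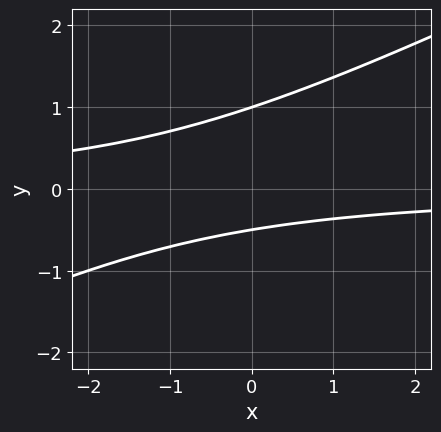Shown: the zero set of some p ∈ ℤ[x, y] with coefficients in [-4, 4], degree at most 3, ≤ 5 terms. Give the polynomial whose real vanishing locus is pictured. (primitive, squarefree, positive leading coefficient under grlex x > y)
x*y - 2*y^2 + y + 1

The degree is 2 — the shape is more complex than any degree-1 curve.
Observable constraints: it crosses the y-axis at the gridline y = 1; the curve avoids every integer x-axis point in the box.
Together with the visible shape, these determine p as stated.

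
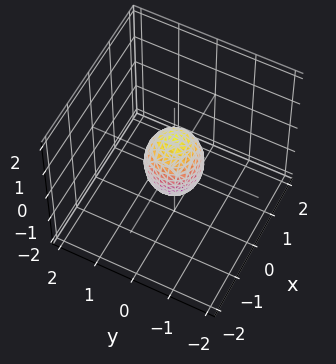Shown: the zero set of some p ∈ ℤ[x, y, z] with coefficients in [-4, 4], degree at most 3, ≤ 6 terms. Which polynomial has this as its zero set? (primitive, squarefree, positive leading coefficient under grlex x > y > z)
2*x^2 + 2*y^2 + z^2 - 1

(a) Degree: bounded and convex; a quadric, so deg p = 2.
(b) Symmetries: every cross-section ⟂ z is a circle, so x, y appear only via x² + y²; it's symmetric under z → −z, forcing even powers of z.
(c) Against the integer gridlines: among the integer gridlines, it crosses the z-axis at z ∈ {-1, 1}; a circular section at z = 0 has radius between 0 and 1.
(d) Solving for integer coefficients yields p as stated.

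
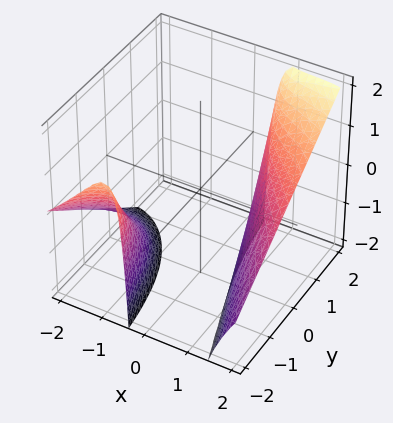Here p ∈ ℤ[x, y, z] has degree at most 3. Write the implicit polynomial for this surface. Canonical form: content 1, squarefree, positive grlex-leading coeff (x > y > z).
x^3 - 2*x^2*z + 3*x*y - 3

1. There are 2 components. They look like related sheets of one shape, so recover p as a whole.
2. Degree: a generic line meets the surface in up to 3 points, so deg p = 3.
3. From the axis intercepts and sections: it misses every integer gridline on the y-axis; no z-intercept at any integer in the box.
4. Assembling these constraints gives the stated polynomial.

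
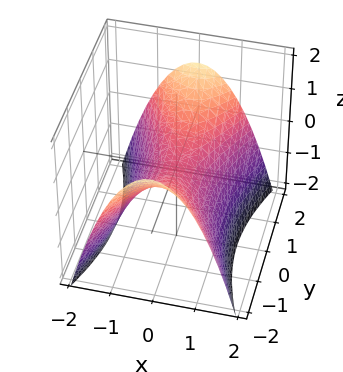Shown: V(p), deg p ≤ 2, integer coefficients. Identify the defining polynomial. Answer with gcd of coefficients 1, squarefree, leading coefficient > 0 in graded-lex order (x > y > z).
1. deg p = 2. A saddle surface; a quadric.
2. Symmetries: it's symmetric under x → −x, forcing even powers of x; mirror symmetry y ↦ −y ⇒ only even powers of y.
3. From the visible intercepts: it meets the y-axis at y = 0 (among the integer gridlines); it meets the x-axis at x = 0 (among the integer gridlines).
4. The integer polynomial consistent with all of this is the stated p.

3*x^2 - y^2 + 3*z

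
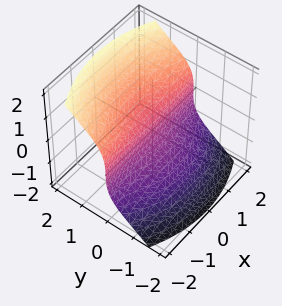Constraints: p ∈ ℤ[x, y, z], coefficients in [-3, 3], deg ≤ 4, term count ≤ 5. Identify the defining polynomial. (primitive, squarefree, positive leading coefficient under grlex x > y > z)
(a) deg p = 3. No degree-2 surface has this shape.
(b) Checking where it meets the axes: one z-axis crossing is at z = 0; it meets the y-axis at y = 0 (among the integer gridlines); the visible x-axis segment lies entirely on the surface.
(c) The integer polynomial consistent with all of this is the stated p.

2*x^2*y + 3*y^3 - y*z^2 - 2*z^3 + y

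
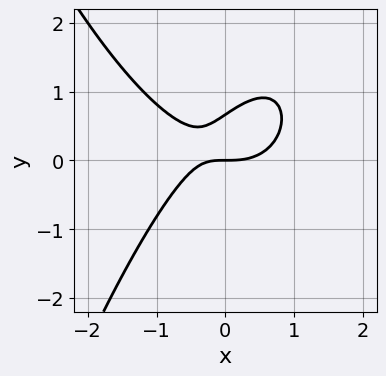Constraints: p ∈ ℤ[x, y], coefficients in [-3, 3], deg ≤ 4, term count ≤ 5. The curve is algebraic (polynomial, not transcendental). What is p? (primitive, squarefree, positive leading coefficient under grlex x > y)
2*x^3 - 2*x*y + 3*y^2 - 2*y

(a) Degree: a generic line meets the curve in up to 3 points, so deg p = 3.
(b) Reading off the gridlines: it crosses the x-axis at the gridline x = 0; it crosses the y-axis at the gridline y = 0.
(c) Together with the visible shape, these determine p as stated.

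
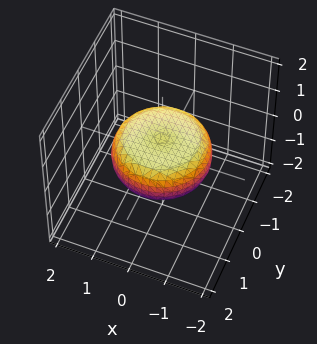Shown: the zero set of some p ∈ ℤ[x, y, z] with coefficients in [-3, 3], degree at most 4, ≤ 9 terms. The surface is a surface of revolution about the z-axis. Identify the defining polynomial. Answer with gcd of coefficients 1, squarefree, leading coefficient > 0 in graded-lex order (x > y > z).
x^4 + 2*x^2*y^2 + y^4 - x^2 - y^2 + 3*z^2 - 1

deg p = 4. A generic line meets the surface in up to 4 points.
By symmetry, the surface is invariant under rotation about z: p = q(x² + y², z).
Reading off the gridlines: a circular section at z = 0 has radius between 1 and 2.
Fitting integer coefficients to these (and the overall shape) gives p.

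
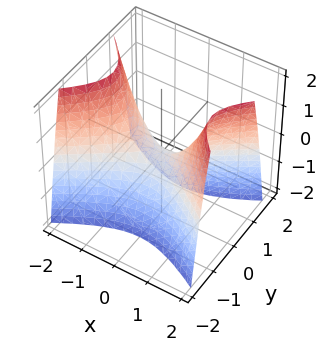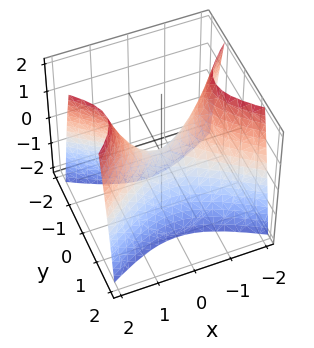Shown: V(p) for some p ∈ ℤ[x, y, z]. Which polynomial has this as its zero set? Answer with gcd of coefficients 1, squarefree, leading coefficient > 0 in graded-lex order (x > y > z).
First, degree: a hyperbolic paraboloid; a quadric, so deg p = 2.
Next, symmetries: the y ↦ −y reflection is a symmetry, so y appears only in even powers; the x ↦ −x reflection is a symmetry, so x appears only in even powers.
Next, against the integer gridlines: one y-axis crossing is at y = 0; one z-axis crossing is at z = 0; one x-axis crossing is at x = 0.
Finally, the integer polynomial consistent with all of this is the stated p.

x^2 - 2*y^2 - z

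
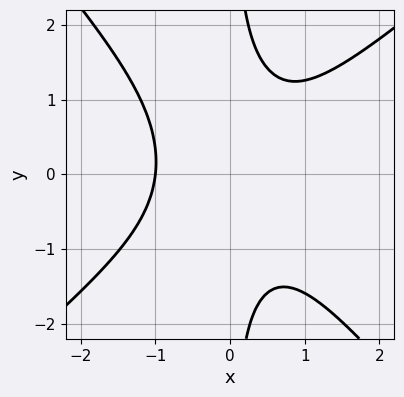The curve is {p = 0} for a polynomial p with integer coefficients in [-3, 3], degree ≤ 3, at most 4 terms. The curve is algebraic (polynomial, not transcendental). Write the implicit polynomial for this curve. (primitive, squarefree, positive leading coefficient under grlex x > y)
1. Degree: a generic line meets the curve in up to 3 points, so deg p = 3.
2. Against the integer gridlines: the curve avoids every integer y-axis point in the box; it crosses the x-axis at the gridline x = -1.
3. Together with the visible shape, these determine p as stated.

3*x^3 - x^2*y - 3*x*y^2 + 3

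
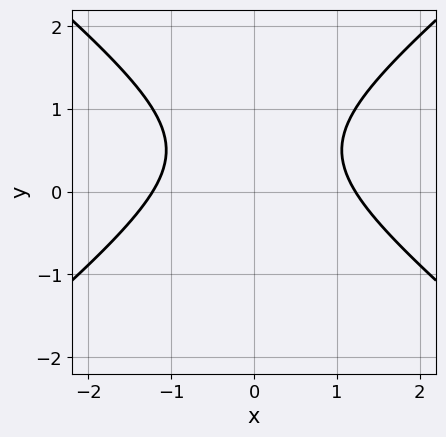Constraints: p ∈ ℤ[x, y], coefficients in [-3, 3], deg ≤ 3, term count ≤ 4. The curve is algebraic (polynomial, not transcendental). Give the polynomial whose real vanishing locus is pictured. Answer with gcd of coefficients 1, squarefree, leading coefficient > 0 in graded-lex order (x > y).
2*x^2 - 3*y^2 + 3*y - 3

First, degree: the shape is more complex than any degree-1 curve, so deg p = 2.
Then, symmetries: the x ↦ −x reflection is a symmetry, so x appears only in even powers.
Then, observable constraints: the curve avoids every integer y-axis point in the box.
Finally, matching integer coefficients to the picture gives p.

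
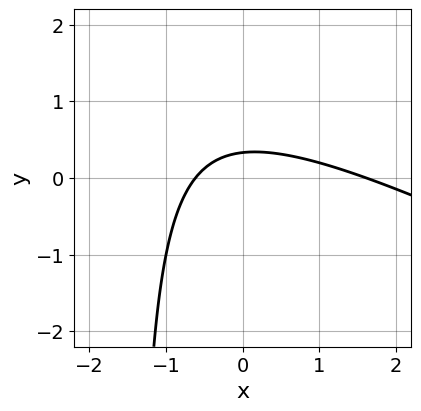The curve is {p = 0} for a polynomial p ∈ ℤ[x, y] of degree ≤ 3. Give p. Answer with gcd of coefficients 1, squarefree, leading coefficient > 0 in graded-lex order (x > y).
x^2 + 2*x*y - x + 3*y - 1

First, the degree is 2 — the shape is more complex than any degree-1 curve.
Finally, putting this together gives p.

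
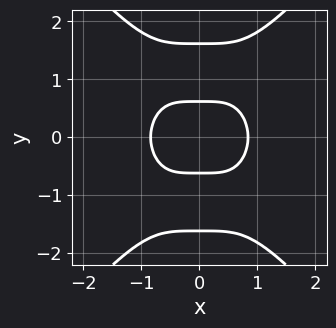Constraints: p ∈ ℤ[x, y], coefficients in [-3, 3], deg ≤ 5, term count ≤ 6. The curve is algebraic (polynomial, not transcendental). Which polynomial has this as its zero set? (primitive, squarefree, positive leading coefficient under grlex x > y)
2*x^4 - y^4 + 3*y^2 - 1

deg p = 4.
Symmetries: it's symmetric under x → −x, forcing even powers of x; it's symmetric under y → −y, forcing even powers of y.
Fitting integer coefficients to these (and the overall shape) gives p.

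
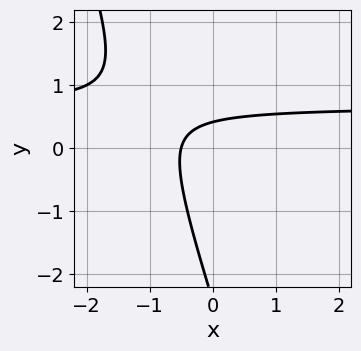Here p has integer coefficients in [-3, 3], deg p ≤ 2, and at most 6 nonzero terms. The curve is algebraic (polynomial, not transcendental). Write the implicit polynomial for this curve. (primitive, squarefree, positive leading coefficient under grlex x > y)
3*x*y + y^2 - 2*x + 2*y - 1

First, the degree is 2 — a generic line meets the curve in up to 2 points.
Finally, matching integer coefficients to the picture gives p.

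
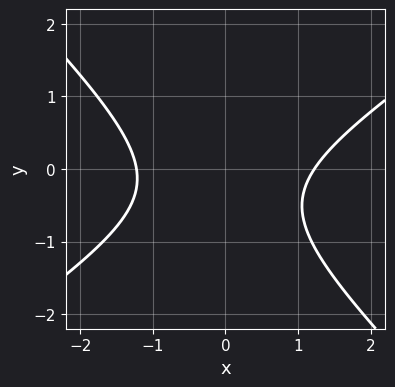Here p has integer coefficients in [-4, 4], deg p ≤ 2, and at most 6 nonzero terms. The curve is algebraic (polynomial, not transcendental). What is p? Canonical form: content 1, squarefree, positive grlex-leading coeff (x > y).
Degree: a generic line meets the curve in up to 2 points, so deg p = 2.
From the visible intercepts: the curve avoids every integer y-axis point in the box.
Together with the visible shape, these determine p as stated.

2*x^2 - x*y - 3*y^2 - 2*y - 3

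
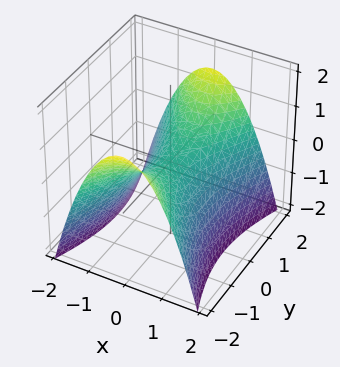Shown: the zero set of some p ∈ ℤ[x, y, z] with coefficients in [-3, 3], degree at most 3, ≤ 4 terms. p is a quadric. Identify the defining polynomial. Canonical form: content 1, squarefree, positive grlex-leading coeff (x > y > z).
First, deg p = 2. A saddle surface; a quadric.
Then, symmetries: it's symmetric under y → −y, forcing even powers of y; it's symmetric under x → −x, forcing even powers of x.
Then, from the axis intercepts and sections: it crosses the z-axis at the gridline z = 0; it crosses the x-axis at the gridline x = 0; it crosses the y-axis at the gridline y = 0.
Finally, assembling these constraints gives the stated polynomial.

3*x^2 - y^2 + 3*z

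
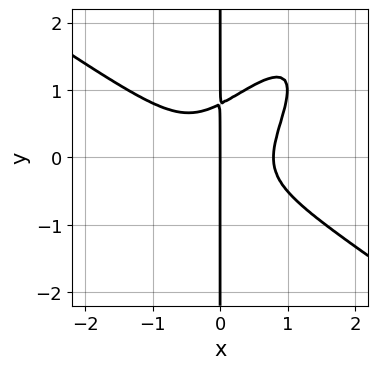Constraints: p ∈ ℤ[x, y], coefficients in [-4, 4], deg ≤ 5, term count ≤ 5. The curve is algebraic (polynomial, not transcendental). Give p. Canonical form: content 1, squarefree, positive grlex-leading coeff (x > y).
2*x^4 - 3*x^2*y^2 + 2*x*y^3 - x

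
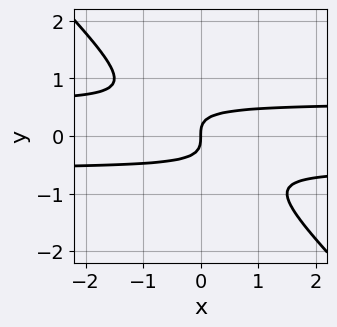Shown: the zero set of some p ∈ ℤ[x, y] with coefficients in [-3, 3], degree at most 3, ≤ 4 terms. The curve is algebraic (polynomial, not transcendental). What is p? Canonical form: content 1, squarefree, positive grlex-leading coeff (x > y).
1. deg p = 3. The shape is more complex than any degree-2 curve.
2. Reading off the gridlines: it meets the y-axis at y = 0 (among the integer gridlines); it crosses the x-axis at the gridline x = 0.
3. Fitting integer coefficients to these (and the overall shape) gives p.

3*x*y^2 + 3*y^3 - x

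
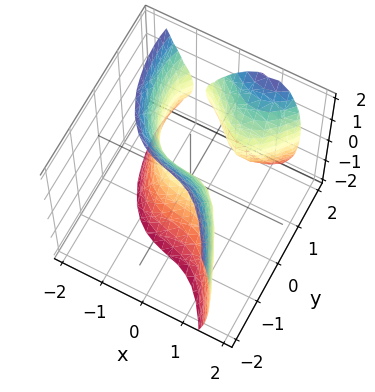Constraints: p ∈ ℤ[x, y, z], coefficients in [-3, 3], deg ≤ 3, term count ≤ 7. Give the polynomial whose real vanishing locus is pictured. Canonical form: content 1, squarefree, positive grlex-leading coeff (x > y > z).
(a) The picture has 2 separate pieces.
(b) The degree is 3 — the shape is more complex than any degree-2 surface.
(c) From the visible intercepts: it crosses the z-axis at the gridline z = 0; one y-axis crossing is at y = 0.
(d) Solving for integer coefficients yields p as stated.

2*x^3 - 2*x*y - 2*y^2 + z^2 + 3*y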